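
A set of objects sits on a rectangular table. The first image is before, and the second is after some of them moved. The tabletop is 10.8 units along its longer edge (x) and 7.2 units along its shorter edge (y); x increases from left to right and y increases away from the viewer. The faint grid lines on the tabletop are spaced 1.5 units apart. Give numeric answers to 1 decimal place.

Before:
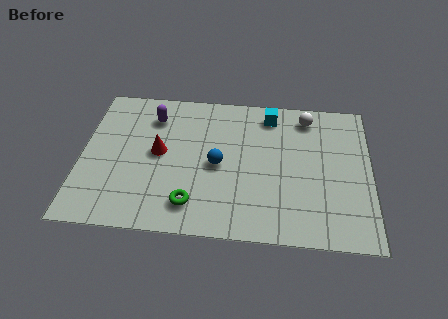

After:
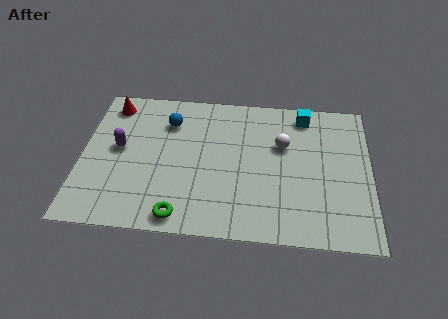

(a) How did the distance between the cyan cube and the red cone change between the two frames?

+2.6

Before: roughly 4.7 units apart; after: 7.3. That's 2.6 units further apart.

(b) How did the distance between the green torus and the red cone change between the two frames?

+3.3

The distance was about 2.7 in the first image and 6.0 in the second, so they moved 3.3 units further apart.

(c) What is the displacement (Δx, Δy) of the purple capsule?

(-1.2, -1.7)

The purple capsule was at about (2.6, 5.6) and moved to about (1.4, 3.9).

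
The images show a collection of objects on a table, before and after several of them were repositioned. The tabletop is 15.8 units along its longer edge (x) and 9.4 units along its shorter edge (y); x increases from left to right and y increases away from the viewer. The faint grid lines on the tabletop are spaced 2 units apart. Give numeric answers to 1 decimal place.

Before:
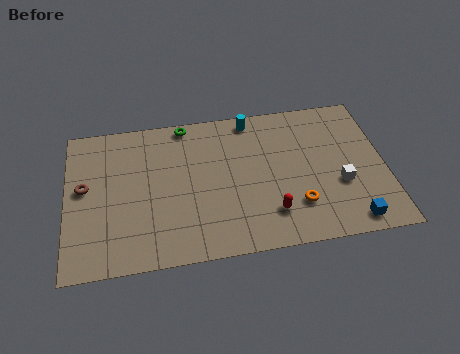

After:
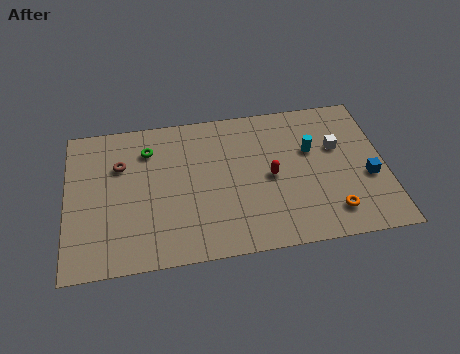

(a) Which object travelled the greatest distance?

the cyan cylinder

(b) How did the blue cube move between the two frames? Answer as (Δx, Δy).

(1.0, 2.6)

The blue cube started near (13.9, 1.1) and ended near (14.9, 3.7).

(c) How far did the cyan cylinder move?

3.8

From (9.3, 8.4) to (12.2, 5.9), the cyan cylinder covered √(2.9² + 2.5²) ≈ 3.8 units.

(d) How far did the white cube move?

2.4

From (13.5, 3.5) to (13.5, 5.9), the white cube covered √(0.0² + 2.4²) ≈ 2.4 units.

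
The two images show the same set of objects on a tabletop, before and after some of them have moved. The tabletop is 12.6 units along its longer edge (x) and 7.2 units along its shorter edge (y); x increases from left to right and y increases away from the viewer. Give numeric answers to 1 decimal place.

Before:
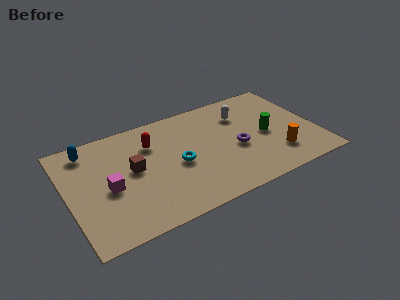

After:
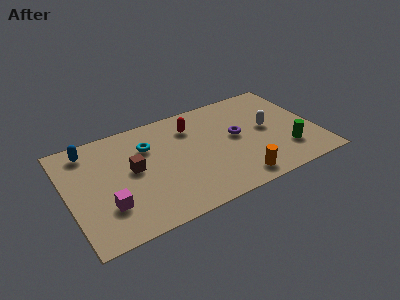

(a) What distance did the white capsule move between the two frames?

1.9

The white capsule was near (9.1, 5.3) before and (10.2, 3.8) after, so it travelled √(1.1² + 1.5²) ≈ 1.9 units.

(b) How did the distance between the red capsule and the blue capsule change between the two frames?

+2.0

The distance was about 3.2 in the first image and 5.2 in the second, so they moved 2.0 units further apart.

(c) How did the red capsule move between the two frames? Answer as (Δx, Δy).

(2.1, 0.3)

The red capsule started near (4.4, 5.2) and ended near (6.5, 5.5).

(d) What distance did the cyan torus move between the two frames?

2.2

From (5.5, 3.3) to (4.2, 5.1), the cyan torus covered √(1.3² + 1.8²) ≈ 2.2 units.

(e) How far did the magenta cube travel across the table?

1.1

The magenta cube moved from about (2.0, 3.2) to (1.8, 2.1), a distance of √(0.2² + 1.1²) ≈ 1.1.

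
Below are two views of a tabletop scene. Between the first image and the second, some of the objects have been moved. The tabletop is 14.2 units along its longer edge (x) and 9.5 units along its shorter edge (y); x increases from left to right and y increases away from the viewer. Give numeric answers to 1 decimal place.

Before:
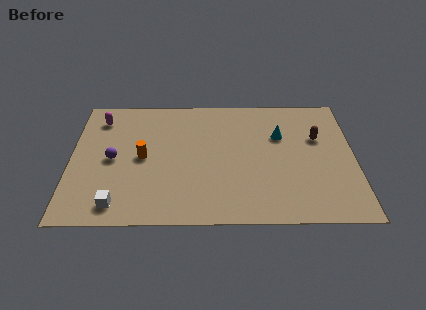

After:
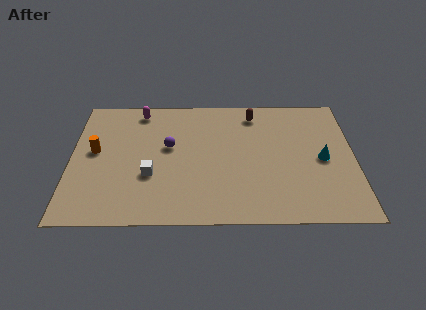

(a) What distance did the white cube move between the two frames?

2.6

The white cube moved from about (2.4, 1.3) to (4.0, 3.4), a distance of √(1.6² + 2.1²) ≈ 2.6.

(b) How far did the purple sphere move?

2.9

The purple sphere was near (2.1, 4.6) before and (4.9, 5.5) after, so it travelled √(2.8² + 0.9²) ≈ 2.9 units.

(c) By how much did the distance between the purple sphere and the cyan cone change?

-0.8

They were about 8.6 units apart before and 7.8 after — 0.8 units closer together.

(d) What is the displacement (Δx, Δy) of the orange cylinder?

(-2.4, 0.5)

The orange cylinder was at about (3.6, 4.7) and moved to about (1.2, 5.2).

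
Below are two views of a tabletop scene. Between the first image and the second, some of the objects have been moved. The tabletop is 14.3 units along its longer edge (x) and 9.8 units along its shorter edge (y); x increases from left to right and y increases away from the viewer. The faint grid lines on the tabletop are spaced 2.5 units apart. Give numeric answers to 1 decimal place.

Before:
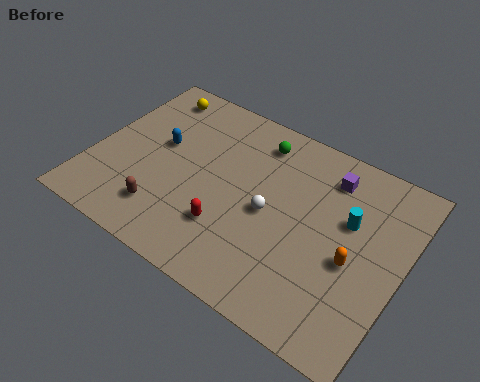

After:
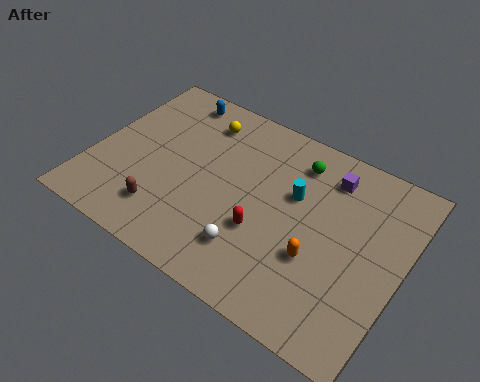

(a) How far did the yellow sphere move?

2.5

The yellow sphere was near (1.9, 8.4) before and (4.4, 7.9) after, so it travelled √(2.5² + 0.5²) ≈ 2.5 units.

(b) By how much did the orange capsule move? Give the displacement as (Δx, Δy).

(-1.5, -0.7)

The orange capsule was at about (12.2, 4.2) and moved to about (10.7, 3.5).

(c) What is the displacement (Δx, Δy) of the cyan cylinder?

(-2.5, 0.0)

From the two frames, the cyan cylinder sits at roughly (11.7, 6.1) before and (9.2, 6.1) after.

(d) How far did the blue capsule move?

3.0

The blue capsule was near (2.9, 5.6) before and (2.9, 8.6) after, so it travelled √(0.0² + 3.0²) ≈ 3.0 units.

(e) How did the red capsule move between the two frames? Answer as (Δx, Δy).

(1.5, 0.7)

From the two frames, the red capsule sits at roughly (6.7, 2.8) before and (8.2, 3.5) after.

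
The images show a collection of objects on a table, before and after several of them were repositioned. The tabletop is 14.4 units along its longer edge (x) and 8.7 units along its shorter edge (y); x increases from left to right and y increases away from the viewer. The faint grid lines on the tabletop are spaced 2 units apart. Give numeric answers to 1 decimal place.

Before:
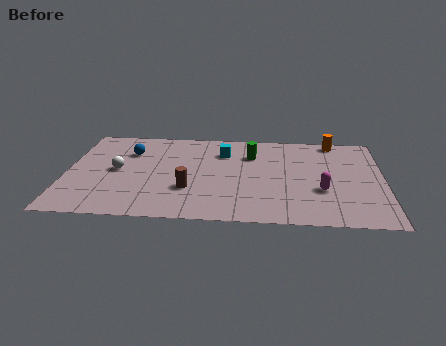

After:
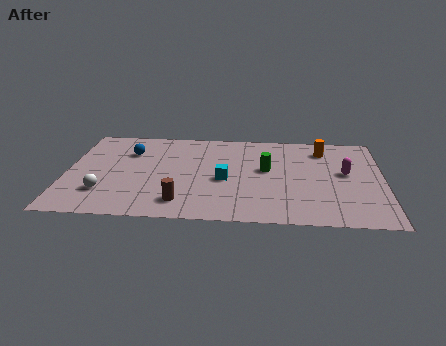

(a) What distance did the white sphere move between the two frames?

2.2

The white sphere moved from about (2.3, 4.4) to (1.8, 2.3), a distance of √(0.5² + 2.1²) ≈ 2.2.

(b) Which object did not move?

the blue sphere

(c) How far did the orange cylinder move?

1.0

The orange cylinder moved from about (12.2, 7.9) to (11.7, 7.0), a distance of √(0.5² + 0.9²) ≈ 1.0.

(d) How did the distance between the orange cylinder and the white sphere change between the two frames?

+0.5

They were about 10.5 units apart before and 11.0 after — 0.5 units further apart.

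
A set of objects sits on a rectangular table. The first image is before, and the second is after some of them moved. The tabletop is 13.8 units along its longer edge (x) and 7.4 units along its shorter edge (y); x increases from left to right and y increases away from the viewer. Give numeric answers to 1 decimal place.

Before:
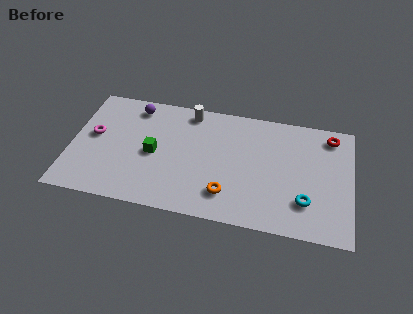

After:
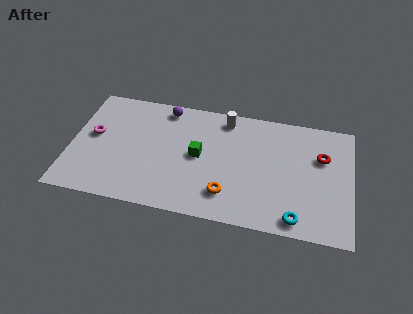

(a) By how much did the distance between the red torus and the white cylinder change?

-2.0

They were about 7.0 units apart before and 5.0 after — 2.0 units closer together.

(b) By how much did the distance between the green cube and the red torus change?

-2.9

They were about 9.0 units apart before and 6.1 after — 2.9 units closer together.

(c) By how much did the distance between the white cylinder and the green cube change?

-0.5

Before: roughly 3.4 units apart; after: 2.9. That's 0.5 units closer together.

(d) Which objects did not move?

the orange torus and the magenta torus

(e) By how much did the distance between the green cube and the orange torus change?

-1.5

The distance was about 4.1 in the first image and 2.6 in the second, so they moved 1.5 units closer together.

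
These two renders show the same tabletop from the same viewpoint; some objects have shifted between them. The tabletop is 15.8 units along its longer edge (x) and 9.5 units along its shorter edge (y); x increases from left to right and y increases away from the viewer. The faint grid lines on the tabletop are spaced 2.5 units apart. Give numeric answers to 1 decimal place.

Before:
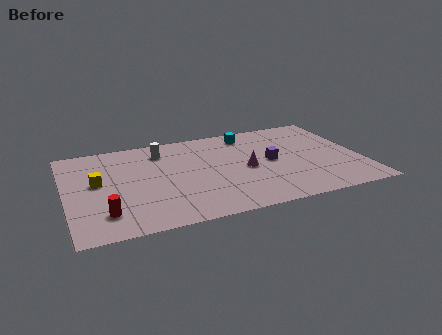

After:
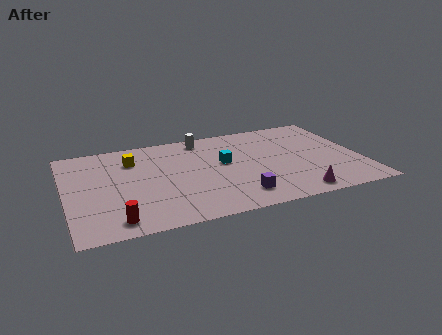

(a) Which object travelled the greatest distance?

the magenta cone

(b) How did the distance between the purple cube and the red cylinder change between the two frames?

-3.0

They were about 9.5 units apart before and 6.5 after — 3.0 units closer together.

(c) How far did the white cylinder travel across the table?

2.4

The white cylinder moved from about (5.3, 7.6) to (7.6, 8.3), a distance of √(2.3² + 0.7²) ≈ 2.4.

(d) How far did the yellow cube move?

2.7

The yellow cube moved from about (1.7, 5.3) to (3.7, 7.1), a distance of √(2.0² + 1.8²) ≈ 2.7.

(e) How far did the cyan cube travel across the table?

3.1

The cyan cube moved from about (10.1, 8.1) to (8.5, 5.4), a distance of √(1.6² + 2.7²) ≈ 3.1.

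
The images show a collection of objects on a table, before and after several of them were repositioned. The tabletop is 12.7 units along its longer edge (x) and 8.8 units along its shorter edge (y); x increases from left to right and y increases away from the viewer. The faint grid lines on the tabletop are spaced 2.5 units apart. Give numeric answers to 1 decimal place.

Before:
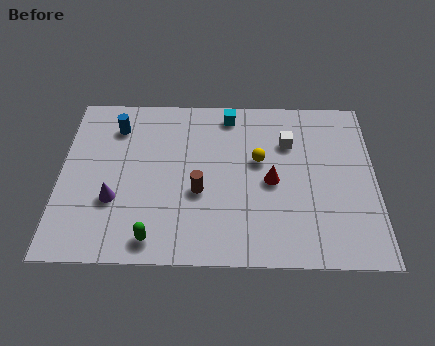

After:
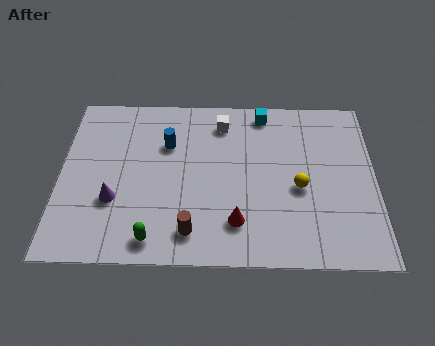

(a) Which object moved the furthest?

the white cube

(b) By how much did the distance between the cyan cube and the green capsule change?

+0.8

The distance was about 7.2 in the first image and 8.0 in the second, so they moved 0.8 units further apart.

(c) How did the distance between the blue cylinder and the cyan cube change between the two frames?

-0.4

They were about 4.7 units apart before and 4.3 after — 0.4 units closer together.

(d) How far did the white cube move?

2.9

The white cube moved from about (9.2, 6.2) to (6.5, 7.2), a distance of √(2.7² + 1.0²) ≈ 2.9.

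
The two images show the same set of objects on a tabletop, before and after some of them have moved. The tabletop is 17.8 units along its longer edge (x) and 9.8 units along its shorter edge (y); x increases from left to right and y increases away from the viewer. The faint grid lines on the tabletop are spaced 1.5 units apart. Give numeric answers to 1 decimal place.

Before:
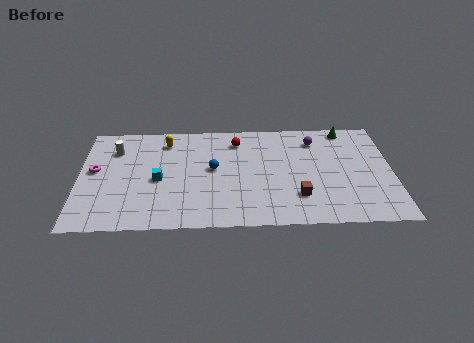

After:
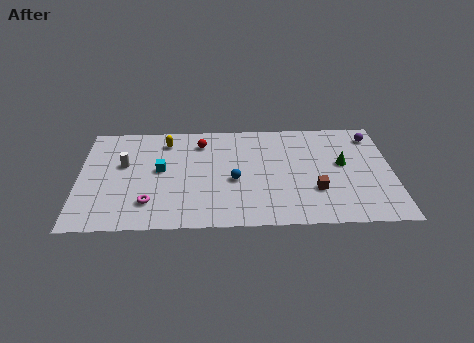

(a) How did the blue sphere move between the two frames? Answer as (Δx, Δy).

(1.2, -1.1)

The blue sphere was at about (7.6, 5.3) and moved to about (8.8, 4.2).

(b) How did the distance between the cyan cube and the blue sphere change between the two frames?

+1.1

They were about 3.2 units apart before and 4.3 after — 1.1 units further apart.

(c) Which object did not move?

the yellow capsule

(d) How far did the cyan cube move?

0.9

From (4.5, 4.4) to (4.6, 5.3), the cyan cube covered √(0.1² + 0.9²) ≈ 0.9 units.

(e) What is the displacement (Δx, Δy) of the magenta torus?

(3.1, -3.1)

From the two frames, the magenta torus sits at roughly (0.9, 5.4) before and (4.0, 2.3) after.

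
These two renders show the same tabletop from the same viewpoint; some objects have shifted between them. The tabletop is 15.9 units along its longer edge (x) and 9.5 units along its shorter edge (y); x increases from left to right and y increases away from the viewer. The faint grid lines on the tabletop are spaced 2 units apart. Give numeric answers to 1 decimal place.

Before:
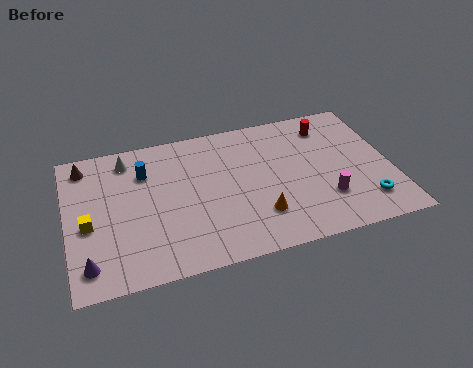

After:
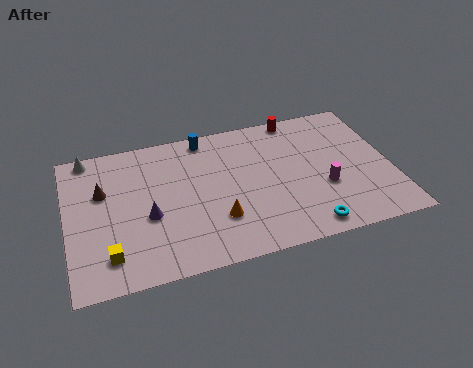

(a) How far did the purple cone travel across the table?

3.8

The purple cone was near (0.9, 1.6) before and (3.9, 3.9) after, so it travelled √(3.0² + 2.3²) ≈ 3.8 units.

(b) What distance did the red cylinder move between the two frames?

1.8

The red cylinder was near (13.1, 7.7) before and (11.6, 8.7) after, so it travelled √(1.5² + 1.0²) ≈ 1.8 units.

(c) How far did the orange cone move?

2.0

The orange cone was near (9.2, 2.5) before and (7.2, 2.8) after, so it travelled √(2.0² + 0.3²) ≈ 2.0 units.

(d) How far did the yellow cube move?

2.4

From (1.0, 4.1) to (1.9, 1.9), the yellow cube covered √(0.9² + 2.2²) ≈ 2.4 units.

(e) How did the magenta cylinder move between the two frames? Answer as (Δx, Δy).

(0.0, 0.8)

The magenta cylinder started near (12.5, 2.7) and ended near (12.5, 3.5).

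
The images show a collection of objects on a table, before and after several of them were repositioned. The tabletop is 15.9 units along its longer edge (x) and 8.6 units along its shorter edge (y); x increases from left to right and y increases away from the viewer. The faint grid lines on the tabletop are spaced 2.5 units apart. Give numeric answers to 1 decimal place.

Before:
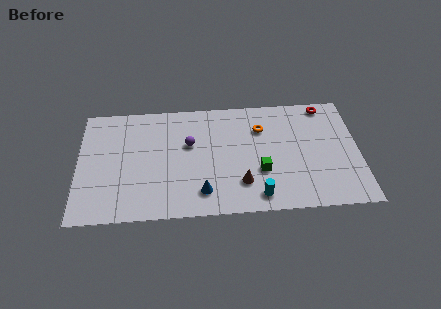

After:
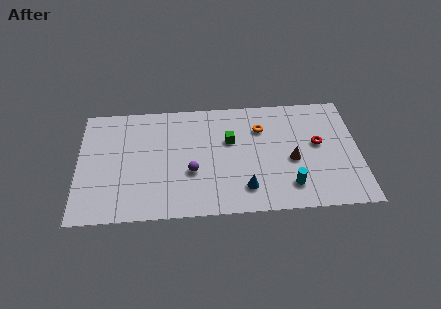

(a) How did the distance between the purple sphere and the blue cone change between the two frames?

-0.4

They were about 3.7 units apart before and 3.3 after — 0.4 units closer together.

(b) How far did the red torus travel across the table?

2.9

The red torus moved from about (14.1, 7.7) to (13.6, 4.8), a distance of √(0.5² + 2.9²) ≈ 2.9.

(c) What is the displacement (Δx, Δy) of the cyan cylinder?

(1.8, 0.6)

The cyan cylinder was at about (10.1, 1.2) and moved to about (11.9, 1.8).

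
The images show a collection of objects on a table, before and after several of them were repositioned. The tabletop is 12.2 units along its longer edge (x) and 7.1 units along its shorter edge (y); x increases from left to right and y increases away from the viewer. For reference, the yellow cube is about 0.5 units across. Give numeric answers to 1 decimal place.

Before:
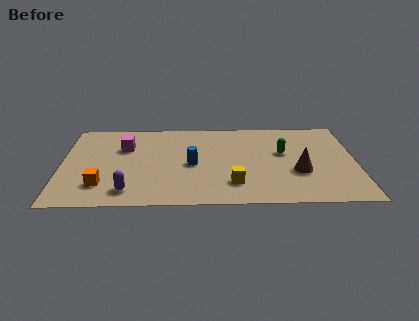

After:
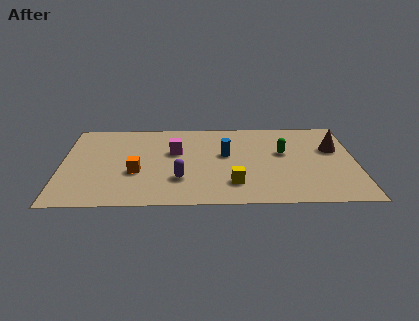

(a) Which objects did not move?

the green capsule and the yellow cube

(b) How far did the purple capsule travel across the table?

2.3

The purple capsule moved from about (2.8, 1.2) to (4.9, 2.1), a distance of √(2.1² + 0.9²) ≈ 2.3.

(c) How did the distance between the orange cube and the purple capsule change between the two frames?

+0.7

The distance was about 1.2 in the first image and 1.9 in the second, so they moved 0.7 units further apart.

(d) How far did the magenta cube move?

2.1

The magenta cube moved from about (2.6, 4.8) to (4.7, 4.4), a distance of √(2.1² + 0.4²) ≈ 2.1.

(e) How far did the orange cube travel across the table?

1.7

From (1.7, 1.7) to (3.1, 2.7), the orange cube covered √(1.4² + 1.0²) ≈ 1.7 units.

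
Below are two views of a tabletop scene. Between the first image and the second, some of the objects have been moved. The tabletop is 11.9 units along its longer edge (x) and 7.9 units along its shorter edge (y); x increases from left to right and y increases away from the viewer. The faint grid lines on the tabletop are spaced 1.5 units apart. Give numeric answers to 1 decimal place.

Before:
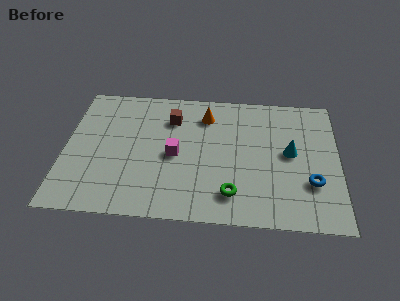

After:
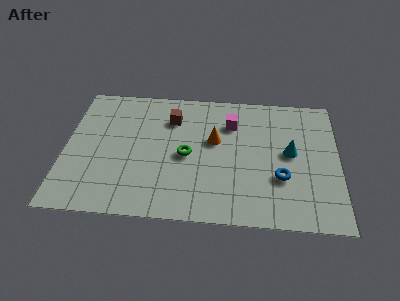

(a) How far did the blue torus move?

1.3

From (10.7, 2.5) to (9.4, 2.7), the blue torus covered √(1.3² + 0.2²) ≈ 1.3 units.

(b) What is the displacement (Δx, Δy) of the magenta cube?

(2.4, 2.1)

The magenta cube started near (4.8, 3.7) and ended near (7.2, 5.8).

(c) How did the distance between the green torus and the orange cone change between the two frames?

-3.2

The distance was about 4.8 in the first image and 1.6 in the second, so they moved 3.2 units closer together.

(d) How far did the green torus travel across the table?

2.9

From (7.3, 1.6) to (5.3, 3.7), the green torus covered √(2.0² + 2.1²) ≈ 2.9 units.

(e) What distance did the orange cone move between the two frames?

1.6

The orange cone moved from about (6.1, 6.2) to (6.5, 4.7), a distance of √(0.4² + 1.5²) ≈ 1.6.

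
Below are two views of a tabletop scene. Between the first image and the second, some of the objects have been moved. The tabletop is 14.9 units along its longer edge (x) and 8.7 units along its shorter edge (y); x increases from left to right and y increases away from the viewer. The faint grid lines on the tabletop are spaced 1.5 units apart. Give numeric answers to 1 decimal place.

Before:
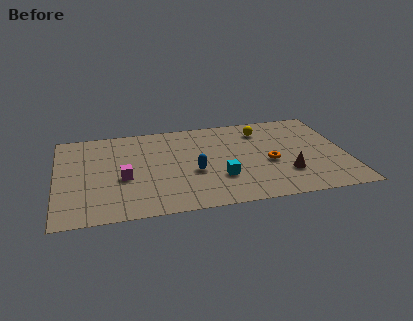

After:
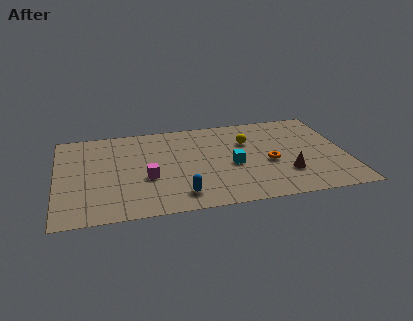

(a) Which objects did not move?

the brown cone and the orange torus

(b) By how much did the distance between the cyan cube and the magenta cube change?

-0.6

They were about 5.0 units apart before and 4.4 after — 0.6 units closer together.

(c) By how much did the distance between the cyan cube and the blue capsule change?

+2.1

They were about 1.5 units apart before and 3.6 after — 2.1 units further apart.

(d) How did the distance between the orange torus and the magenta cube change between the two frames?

-1.2

Before: roughly 7.5 units apart; after: 6.3. That's 1.2 units closer together.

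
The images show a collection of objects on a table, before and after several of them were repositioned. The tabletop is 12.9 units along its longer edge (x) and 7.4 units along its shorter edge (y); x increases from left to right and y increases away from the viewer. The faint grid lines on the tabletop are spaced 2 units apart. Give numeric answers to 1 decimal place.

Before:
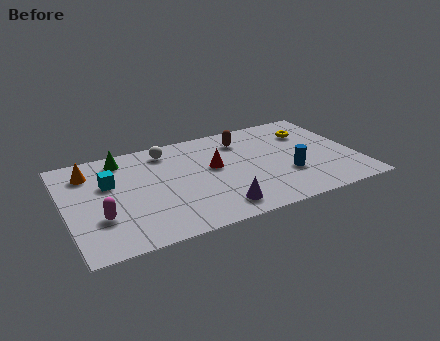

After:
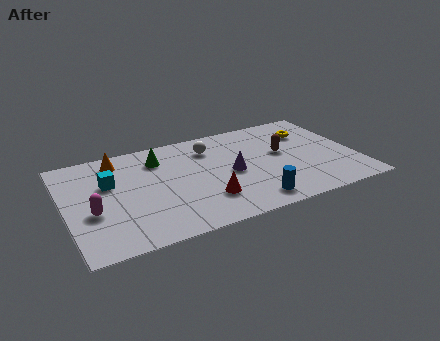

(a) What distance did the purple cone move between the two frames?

2.5

The purple cone moved from about (6.4, 1.2) to (7.3, 3.5), a distance of √(0.9² + 2.3²) ≈ 2.5.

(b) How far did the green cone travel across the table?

1.7

From (2.7, 6.3) to (4.3, 5.7), the green cone covered √(1.6² + 0.6²) ≈ 1.7 units.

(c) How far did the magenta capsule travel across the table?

0.6

From (1.4, 2.4) to (1.1, 2.9), the magenta capsule covered √(0.3² + 0.5²) ≈ 0.6 units.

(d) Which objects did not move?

the cyan cube and the yellow torus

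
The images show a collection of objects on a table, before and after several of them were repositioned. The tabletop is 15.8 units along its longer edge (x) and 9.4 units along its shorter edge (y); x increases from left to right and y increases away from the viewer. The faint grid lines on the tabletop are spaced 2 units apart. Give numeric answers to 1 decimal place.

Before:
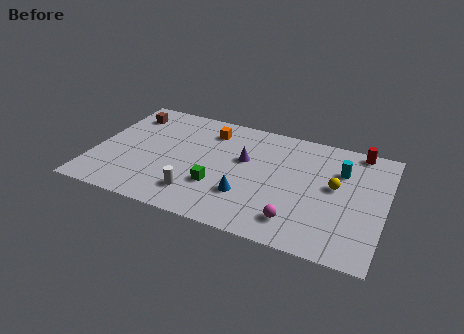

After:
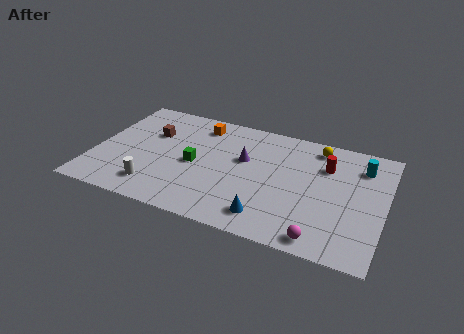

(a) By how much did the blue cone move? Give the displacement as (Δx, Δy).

(1.3, -1.2)

The blue cone started near (8.5, 2.8) and ended near (9.8, 1.6).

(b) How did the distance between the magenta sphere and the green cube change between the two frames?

+3.4

The distance was about 4.6 in the first image and 8.0 in the second, so they moved 3.4 units further apart.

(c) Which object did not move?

the purple cone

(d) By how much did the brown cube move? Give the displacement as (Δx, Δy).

(1.5, -1.3)

The brown cube started near (1.4, 7.5) and ended near (2.9, 6.2).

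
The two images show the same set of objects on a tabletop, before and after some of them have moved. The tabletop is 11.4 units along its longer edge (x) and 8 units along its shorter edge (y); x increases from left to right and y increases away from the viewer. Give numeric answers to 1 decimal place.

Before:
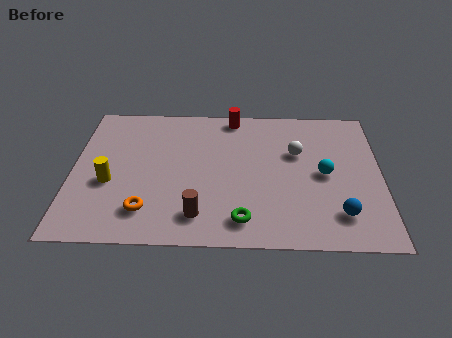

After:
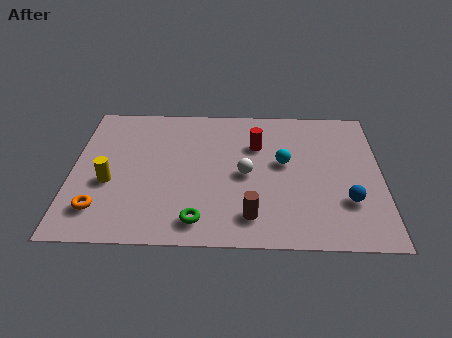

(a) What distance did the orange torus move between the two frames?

1.7

The orange torus was near (2.8, 1.7) before and (1.1, 1.7) after, so it travelled √(1.7² + 0.0²) ≈ 1.7 units.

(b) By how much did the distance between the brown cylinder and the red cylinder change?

-1.8

They were about 5.8 units apart before and 4.0 after — 1.8 units closer together.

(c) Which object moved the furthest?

the white sphere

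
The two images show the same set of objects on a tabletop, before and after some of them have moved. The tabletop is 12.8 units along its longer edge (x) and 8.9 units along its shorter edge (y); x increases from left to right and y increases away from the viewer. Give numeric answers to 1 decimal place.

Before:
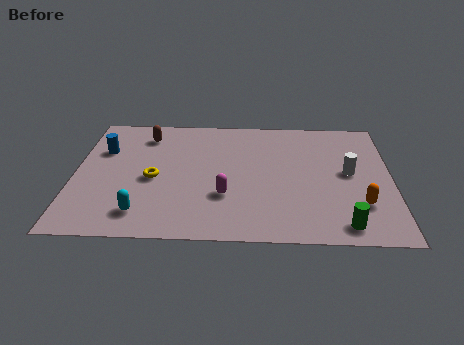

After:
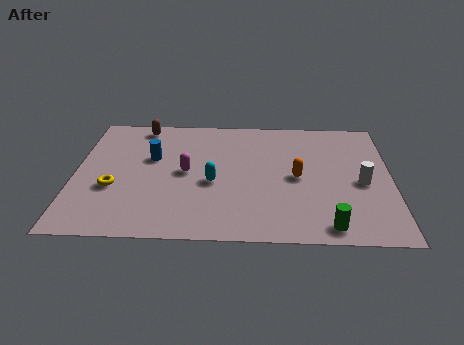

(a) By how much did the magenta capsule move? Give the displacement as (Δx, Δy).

(-1.6, 1.6)

The magenta capsule was at about (6.1, 2.9) and moved to about (4.5, 4.5).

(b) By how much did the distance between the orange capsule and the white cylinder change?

+0.4

The distance was about 2.2 in the first image and 2.6 in the second, so they moved 0.4 units further apart.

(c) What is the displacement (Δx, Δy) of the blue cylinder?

(2.0, -0.5)

The blue cylinder was at about (1.1, 6.0) and moved to about (3.1, 5.5).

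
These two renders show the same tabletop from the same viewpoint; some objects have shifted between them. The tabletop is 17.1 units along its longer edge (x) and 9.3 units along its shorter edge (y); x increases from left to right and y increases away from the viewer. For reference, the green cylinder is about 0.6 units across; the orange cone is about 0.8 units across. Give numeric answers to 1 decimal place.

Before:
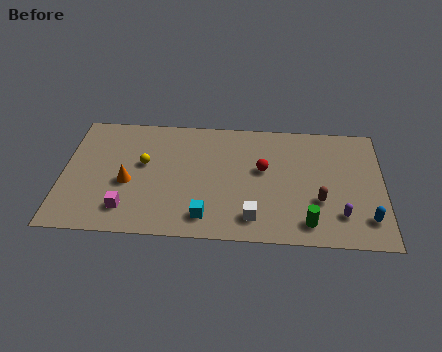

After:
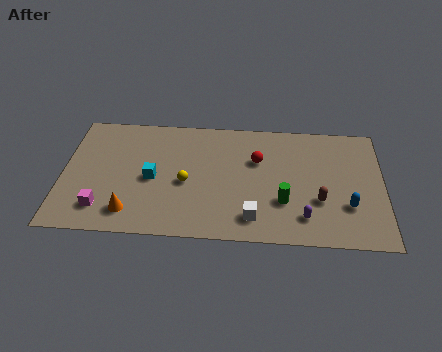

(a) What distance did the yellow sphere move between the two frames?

2.6

From (4.3, 5.4) to (6.6, 4.1), the yellow sphere covered √(2.3² + 1.3²) ≈ 2.6 units.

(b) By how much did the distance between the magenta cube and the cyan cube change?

-0.7

Before: roughly 4.2 units apart; after: 3.5. That's 0.7 units closer together.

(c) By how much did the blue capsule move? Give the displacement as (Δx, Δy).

(-1.0, 0.9)

From the two frames, the blue capsule sits at roughly (16.2, 2.0) before and (15.2, 2.9) after.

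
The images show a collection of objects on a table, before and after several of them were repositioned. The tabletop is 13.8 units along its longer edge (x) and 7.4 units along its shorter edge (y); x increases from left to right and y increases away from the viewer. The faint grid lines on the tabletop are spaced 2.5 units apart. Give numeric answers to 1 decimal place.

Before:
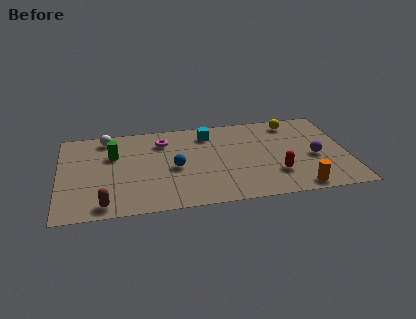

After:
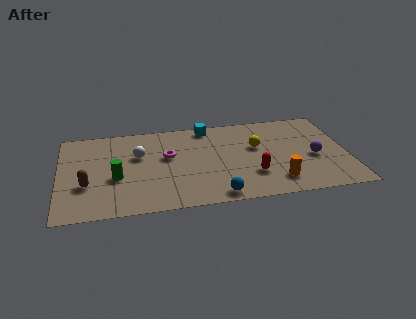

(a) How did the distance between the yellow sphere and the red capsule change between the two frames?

-2.0

The distance was about 4.3 in the first image and 2.3 in the second, so they moved 2.0 units closer together.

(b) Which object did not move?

the purple sphere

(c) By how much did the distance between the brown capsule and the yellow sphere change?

-2.3

Before: roughly 10.7 units apart; after: 8.4. That's 2.3 units closer together.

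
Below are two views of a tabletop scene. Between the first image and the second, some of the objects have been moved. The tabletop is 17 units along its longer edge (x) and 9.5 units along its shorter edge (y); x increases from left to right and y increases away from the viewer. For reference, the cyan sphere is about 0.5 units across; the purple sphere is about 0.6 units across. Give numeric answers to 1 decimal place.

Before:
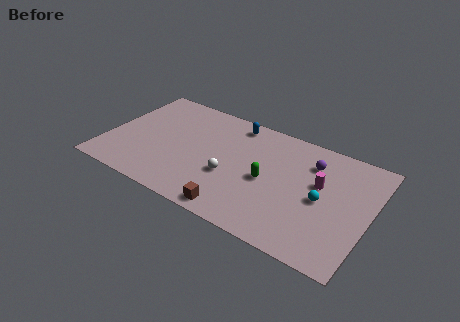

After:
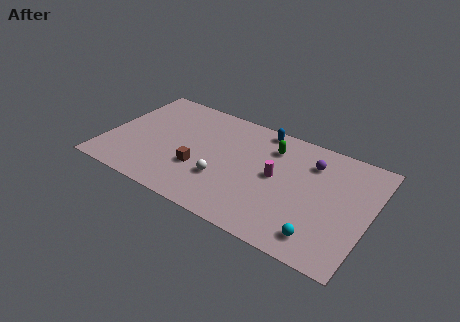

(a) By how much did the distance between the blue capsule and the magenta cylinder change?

-2.5

They were about 6.4 units apart before and 3.9 after — 2.5 units closer together.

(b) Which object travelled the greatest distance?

the brown cube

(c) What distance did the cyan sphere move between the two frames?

2.9

The cyan sphere was near (14.0, 4.5) before and (14.3, 1.6) after, so it travelled √(0.3² + 2.9²) ≈ 2.9 units.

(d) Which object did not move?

the purple sphere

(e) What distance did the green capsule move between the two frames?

2.9

From (10.5, 4.4) to (10.4, 7.3), the green capsule covered √(0.1² + 2.9²) ≈ 2.9 units.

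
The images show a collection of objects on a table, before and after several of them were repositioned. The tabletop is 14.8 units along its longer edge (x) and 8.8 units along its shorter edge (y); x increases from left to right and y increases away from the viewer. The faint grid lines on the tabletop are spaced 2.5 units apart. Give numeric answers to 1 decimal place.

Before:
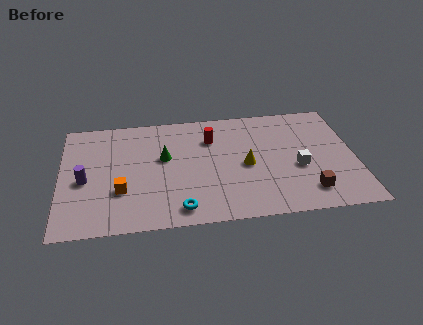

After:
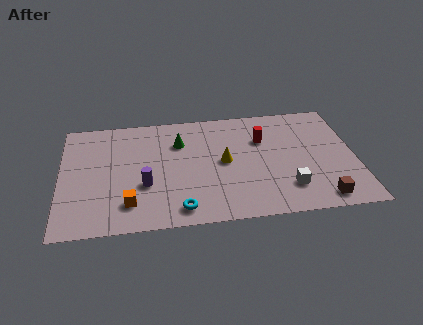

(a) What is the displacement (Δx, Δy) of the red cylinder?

(2.6, -0.4)

The red cylinder was at about (7.6, 6.4) and moved to about (10.2, 6.0).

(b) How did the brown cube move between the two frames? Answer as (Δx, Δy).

(0.6, -0.6)

From the two frames, the brown cube sits at roughly (12.3, 1.7) before and (12.9, 1.1) after.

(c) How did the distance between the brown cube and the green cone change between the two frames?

+0.7

Before: roughly 7.9 units apart; after: 8.6. That's 0.7 units further apart.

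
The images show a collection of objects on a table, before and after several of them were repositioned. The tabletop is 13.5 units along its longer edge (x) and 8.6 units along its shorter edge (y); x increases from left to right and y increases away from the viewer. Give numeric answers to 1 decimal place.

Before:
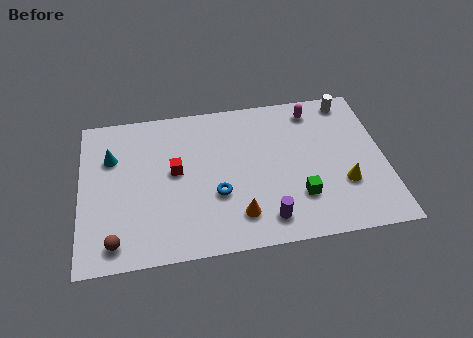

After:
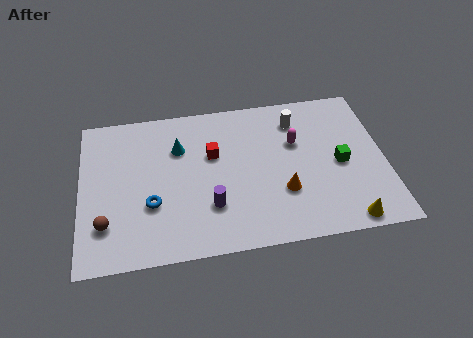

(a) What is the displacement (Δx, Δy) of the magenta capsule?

(-0.9, -1.8)

From the two frames, the magenta capsule sits at roughly (10.5, 7.3) before and (9.6, 5.5) after.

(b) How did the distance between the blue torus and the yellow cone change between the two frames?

+3.2

The distance was about 5.6 in the first image and 8.8 in the second, so they moved 3.2 units further apart.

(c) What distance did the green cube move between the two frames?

2.5

From (9.6, 2.4) to (11.5, 4.0), the green cube covered √(1.9² + 1.6²) ≈ 2.5 units.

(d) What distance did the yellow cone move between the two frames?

2.0

The yellow cone moved from about (11.6, 2.8) to (11.6, 0.8), a distance of √(0.0² + 2.0²) ≈ 2.0.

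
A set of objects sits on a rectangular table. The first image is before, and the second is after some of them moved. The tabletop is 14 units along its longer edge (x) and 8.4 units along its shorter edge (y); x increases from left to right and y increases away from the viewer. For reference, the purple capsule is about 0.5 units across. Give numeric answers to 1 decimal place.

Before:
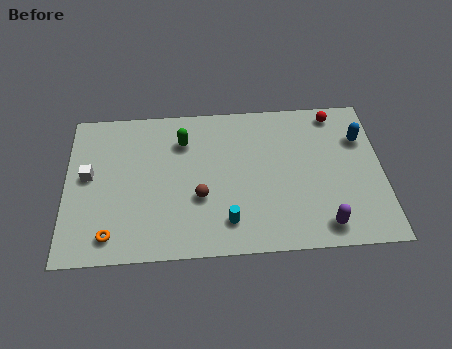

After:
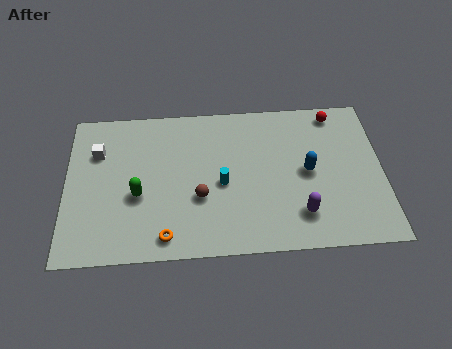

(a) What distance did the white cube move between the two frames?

1.4

The white cube was near (1.0, 4.6) before and (1.4, 5.9) after, so it travelled √(0.4² + 1.3²) ≈ 1.4 units.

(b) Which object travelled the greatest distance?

the green capsule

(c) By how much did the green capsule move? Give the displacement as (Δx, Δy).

(-2.0, -2.9)

From the two frames, the green capsule sits at roughly (5.2, 6.3) before and (3.2, 3.4) after.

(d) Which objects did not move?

the red sphere and the brown sphere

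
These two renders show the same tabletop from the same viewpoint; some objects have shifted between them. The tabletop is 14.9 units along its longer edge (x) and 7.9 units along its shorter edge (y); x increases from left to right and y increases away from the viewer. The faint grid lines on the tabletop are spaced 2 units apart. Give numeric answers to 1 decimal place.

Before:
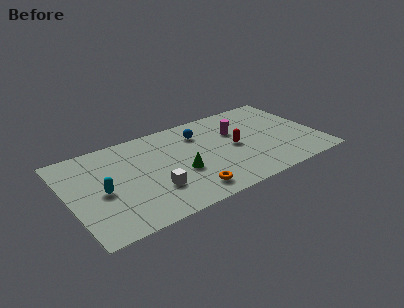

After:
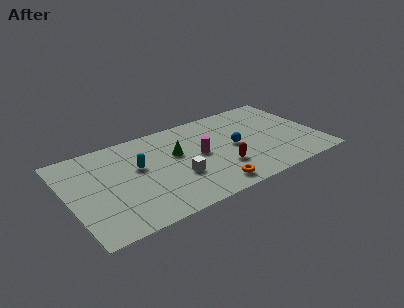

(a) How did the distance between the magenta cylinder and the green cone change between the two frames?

-2.8

Before: roughly 4.3 units apart; after: 1.5. That's 2.8 units closer together.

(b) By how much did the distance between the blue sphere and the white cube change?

-1.1

The distance was about 4.9 in the first image and 3.8 in the second, so they moved 1.1 units closer together.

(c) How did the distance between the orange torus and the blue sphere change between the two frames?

-1.5

Before: roughly 4.9 units apart; after: 3.4. That's 1.5 units closer together.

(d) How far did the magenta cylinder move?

2.6

The magenta cylinder was near (10.2, 5.2) before and (7.8, 4.1) after, so it travelled √(2.4² + 1.1²) ≈ 2.6 units.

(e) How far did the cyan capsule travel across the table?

2.5

The cyan capsule was near (1.9, 3.6) before and (4.2, 4.7) after, so it travelled √(2.3² + 1.1²) ≈ 2.5 units.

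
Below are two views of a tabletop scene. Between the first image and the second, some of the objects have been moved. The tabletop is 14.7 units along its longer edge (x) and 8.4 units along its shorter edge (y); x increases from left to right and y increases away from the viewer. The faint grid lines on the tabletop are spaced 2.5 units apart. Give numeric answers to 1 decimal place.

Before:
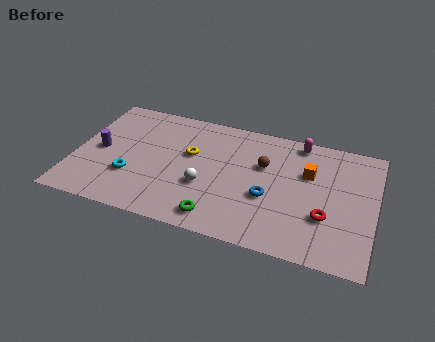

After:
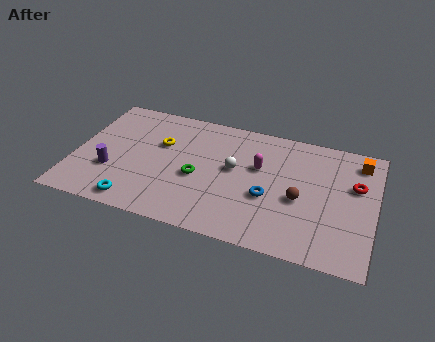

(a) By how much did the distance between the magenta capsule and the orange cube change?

+3.0

The distance was about 2.1 in the first image and 5.1 in the second, so they moved 3.0 units further apart.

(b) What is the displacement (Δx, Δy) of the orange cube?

(2.4, 1.5)

The orange cube was at about (11.4, 5.5) and moved to about (13.8, 7.0).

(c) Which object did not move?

the blue torus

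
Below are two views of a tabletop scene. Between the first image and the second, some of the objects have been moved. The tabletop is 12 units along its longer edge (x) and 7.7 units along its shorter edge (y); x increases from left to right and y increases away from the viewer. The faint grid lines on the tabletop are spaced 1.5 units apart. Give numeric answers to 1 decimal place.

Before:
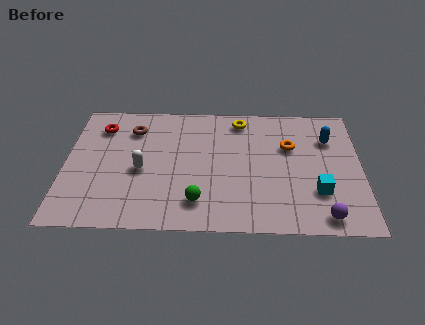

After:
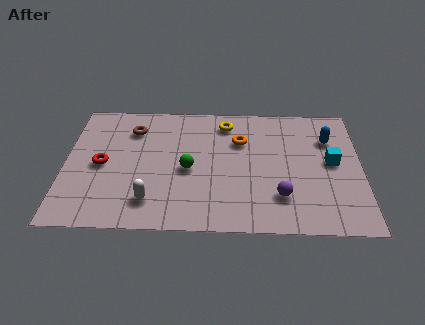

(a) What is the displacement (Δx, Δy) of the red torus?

(0.1, -2.3)

From the two frames, the red torus sits at roughly (1.4, 6.0) before and (1.5, 3.7) after.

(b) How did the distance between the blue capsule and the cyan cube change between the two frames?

-1.8

They were about 3.2 units apart before and 1.4 after — 1.8 units closer together.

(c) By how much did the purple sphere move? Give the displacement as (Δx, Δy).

(-1.7, 1.1)

The purple sphere was at about (10.4, 0.9) and moved to about (8.7, 2.0).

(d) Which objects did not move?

the brown torus and the blue capsule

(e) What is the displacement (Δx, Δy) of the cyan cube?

(0.6, 1.8)

The cyan cube started near (10.2, 2.3) and ended near (10.8, 4.1).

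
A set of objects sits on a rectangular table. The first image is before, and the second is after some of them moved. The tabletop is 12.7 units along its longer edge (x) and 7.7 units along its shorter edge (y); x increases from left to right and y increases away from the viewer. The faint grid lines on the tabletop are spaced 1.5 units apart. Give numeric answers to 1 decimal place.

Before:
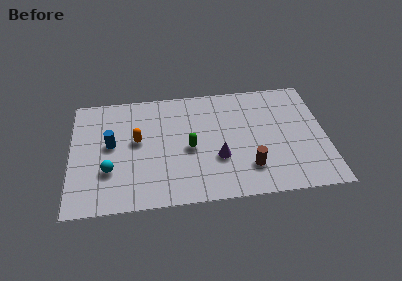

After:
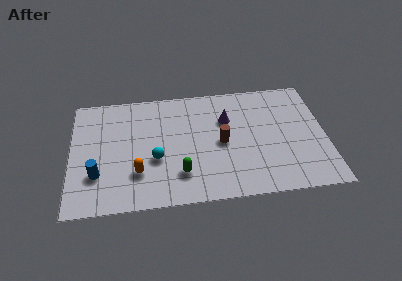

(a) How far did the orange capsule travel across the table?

2.1

The orange capsule moved from about (3.3, 4.3) to (3.3, 2.2), a distance of √(0.0² + 2.1²) ≈ 2.1.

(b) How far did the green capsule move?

1.7

The green capsule moved from about (5.9, 3.5) to (5.4, 1.9), a distance of √(0.5² + 1.6²) ≈ 1.7.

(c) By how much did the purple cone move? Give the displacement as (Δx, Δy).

(0.5, 2.5)

The purple cone started near (7.3, 2.7) and ended near (7.8, 5.2).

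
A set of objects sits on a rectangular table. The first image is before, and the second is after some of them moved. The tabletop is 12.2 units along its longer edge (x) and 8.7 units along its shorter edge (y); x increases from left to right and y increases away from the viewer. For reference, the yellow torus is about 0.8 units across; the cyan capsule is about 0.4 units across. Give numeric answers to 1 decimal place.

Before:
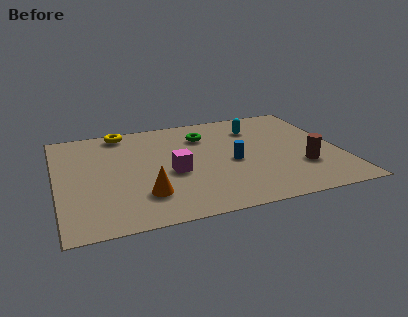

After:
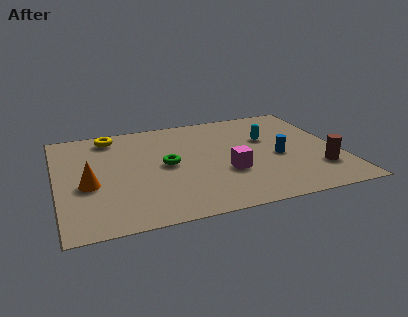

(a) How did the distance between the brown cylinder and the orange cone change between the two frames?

+3.1

They were about 6.8 units apart before and 9.9 after — 3.1 units further apart.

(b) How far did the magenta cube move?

2.4

The magenta cube moved from about (4.9, 3.7) to (7.2, 3.1), a distance of √(2.3² + 0.6²) ≈ 2.4.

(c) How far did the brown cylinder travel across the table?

0.8

From (10.4, 2.7) to (11.1, 2.3), the brown cylinder covered √(0.7² + 0.4²) ≈ 0.8 units.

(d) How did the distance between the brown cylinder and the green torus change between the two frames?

+1.3

They were about 5.4 units apart before and 6.7 after — 1.3 units further apart.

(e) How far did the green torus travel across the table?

2.8

The green torus moved from about (6.5, 6.5) to (4.7, 4.4), a distance of √(1.8² + 2.1²) ≈ 2.8.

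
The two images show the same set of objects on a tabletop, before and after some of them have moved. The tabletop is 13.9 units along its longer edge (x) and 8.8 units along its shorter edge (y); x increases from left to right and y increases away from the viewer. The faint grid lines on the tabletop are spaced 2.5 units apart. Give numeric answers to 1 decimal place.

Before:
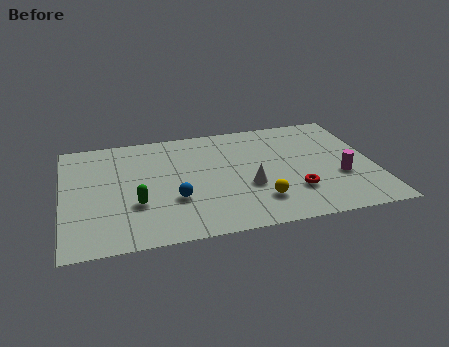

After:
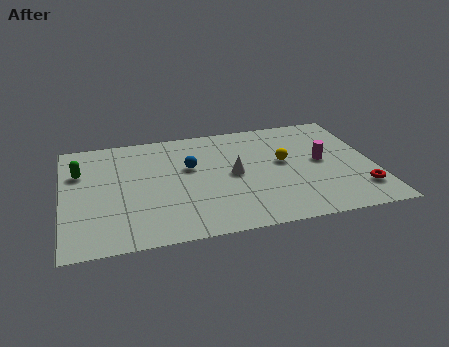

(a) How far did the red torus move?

2.9

The red torus was near (10.2, 2.5) before and (13.1, 2.0) after, so it travelled √(2.9² + 0.5²) ≈ 2.9 units.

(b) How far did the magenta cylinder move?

1.6

From (12.3, 3.2) to (11.6, 4.6), the magenta cylinder covered √(0.7² + 1.4²) ≈ 1.6 units.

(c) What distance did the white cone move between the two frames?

1.3

The white cone moved from about (8.2, 3.3) to (7.6, 4.4), a distance of √(0.6² + 1.1²) ≈ 1.3.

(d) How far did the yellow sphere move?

3.1

From (8.6, 2.1) to (9.9, 4.9), the yellow sphere covered √(1.3² + 2.8²) ≈ 3.1 units.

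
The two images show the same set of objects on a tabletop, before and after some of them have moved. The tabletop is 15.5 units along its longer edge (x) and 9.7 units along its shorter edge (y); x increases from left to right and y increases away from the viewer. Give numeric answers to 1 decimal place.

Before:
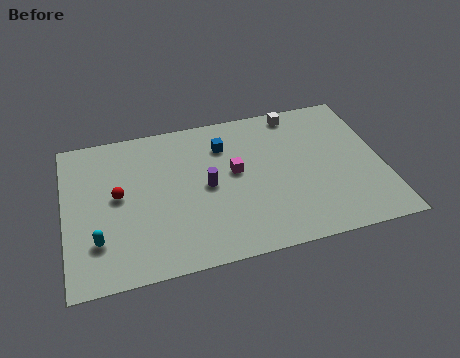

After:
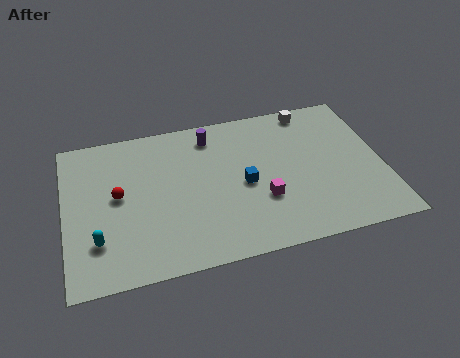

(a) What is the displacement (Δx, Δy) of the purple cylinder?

(0.4, 3.3)

From the two frames, the purple cylinder sits at roughly (6.9, 4.8) before and (7.3, 8.1) after.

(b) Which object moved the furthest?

the purple cylinder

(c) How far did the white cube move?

0.7

From (11.6, 8.7) to (12.3, 8.7), the white cube covered √(0.7² + 0.0²) ≈ 0.7 units.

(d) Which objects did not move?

the red sphere and the cyan capsule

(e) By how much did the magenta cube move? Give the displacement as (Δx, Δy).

(1.2, -2.1)

The magenta cube started near (8.3, 5.4) and ended near (9.5, 3.3).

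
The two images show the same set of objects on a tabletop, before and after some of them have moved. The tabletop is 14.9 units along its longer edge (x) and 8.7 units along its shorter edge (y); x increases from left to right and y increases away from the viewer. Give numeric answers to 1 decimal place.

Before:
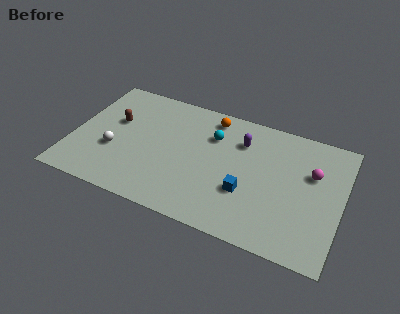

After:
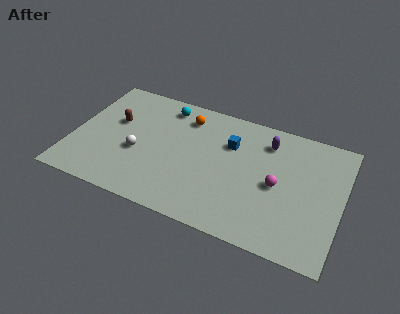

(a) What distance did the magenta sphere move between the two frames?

2.3

From (13.2, 5.6) to (11.4, 4.1), the magenta sphere covered √(1.8² + 1.5²) ≈ 2.3 units.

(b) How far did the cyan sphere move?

3.0

The cyan sphere was near (7.6, 6.2) before and (4.8, 7.4) after, so it travelled √(2.8² + 1.2²) ≈ 3.0 units.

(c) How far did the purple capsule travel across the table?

1.5

The purple capsule was near (9.2, 6.4) before and (10.6, 6.9) after, so it travelled √(1.4² + 0.5²) ≈ 1.5 units.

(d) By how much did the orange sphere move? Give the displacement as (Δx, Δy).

(-1.4, -0.5)

The orange sphere was at about (7.4, 7.5) and moved to about (6.0, 7.0).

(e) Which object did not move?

the brown capsule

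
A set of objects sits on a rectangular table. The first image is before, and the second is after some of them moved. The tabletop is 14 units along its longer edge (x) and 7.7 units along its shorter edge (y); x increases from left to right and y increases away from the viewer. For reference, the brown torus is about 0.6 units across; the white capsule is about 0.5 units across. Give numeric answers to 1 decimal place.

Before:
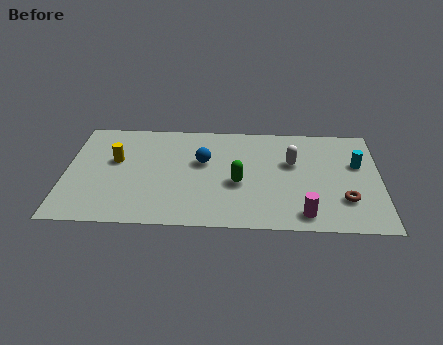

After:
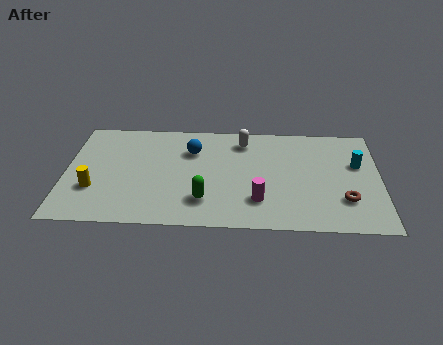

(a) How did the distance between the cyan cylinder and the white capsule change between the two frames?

+2.4

The distance was about 2.9 in the first image and 5.3 in the second, so they moved 2.4 units further apart.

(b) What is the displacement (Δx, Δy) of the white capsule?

(-2.2, 1.5)

From the two frames, the white capsule sits at roughly (10.1, 4.8) before and (7.9, 6.3) after.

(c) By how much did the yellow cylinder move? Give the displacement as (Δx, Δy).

(-0.9, -2.1)

From the two frames, the yellow cylinder sits at roughly (2.2, 4.6) before and (1.3, 2.5) after.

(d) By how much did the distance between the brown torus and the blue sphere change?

+0.8

Before: roughly 6.8 units apart; after: 7.6. That's 0.8 units further apart.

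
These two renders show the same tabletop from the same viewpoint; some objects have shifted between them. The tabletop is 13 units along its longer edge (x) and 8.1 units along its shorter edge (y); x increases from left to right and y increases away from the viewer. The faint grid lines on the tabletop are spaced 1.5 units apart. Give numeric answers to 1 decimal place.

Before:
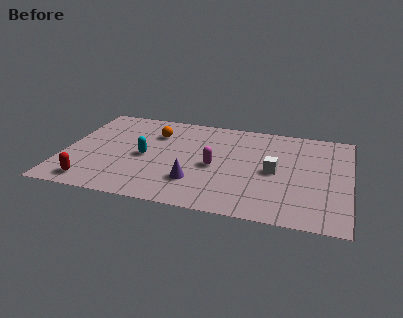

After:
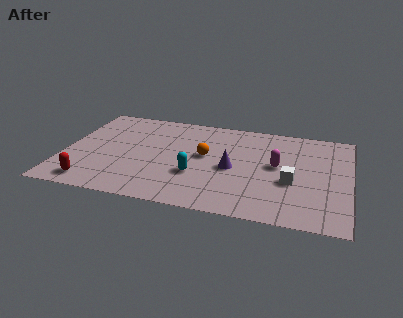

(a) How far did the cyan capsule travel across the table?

2.6

The cyan capsule was near (3.7, 3.8) before and (6.1, 2.8) after, so it travelled √(2.4² + 1.0²) ≈ 2.6 units.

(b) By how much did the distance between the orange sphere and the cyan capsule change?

-0.4

Before: roughly 2.1 units apart; after: 1.7. That's 0.4 units closer together.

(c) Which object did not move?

the red capsule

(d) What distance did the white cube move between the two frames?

1.1

From (9.6, 3.9) to (10.4, 3.2), the white cube covered √(0.8² + 0.7²) ≈ 1.1 units.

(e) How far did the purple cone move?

2.2

The purple cone was near (6.1, 2.2) before and (7.7, 3.7) after, so it travelled √(1.6² + 1.5²) ≈ 2.2 units.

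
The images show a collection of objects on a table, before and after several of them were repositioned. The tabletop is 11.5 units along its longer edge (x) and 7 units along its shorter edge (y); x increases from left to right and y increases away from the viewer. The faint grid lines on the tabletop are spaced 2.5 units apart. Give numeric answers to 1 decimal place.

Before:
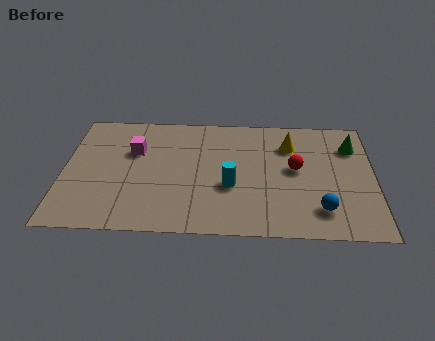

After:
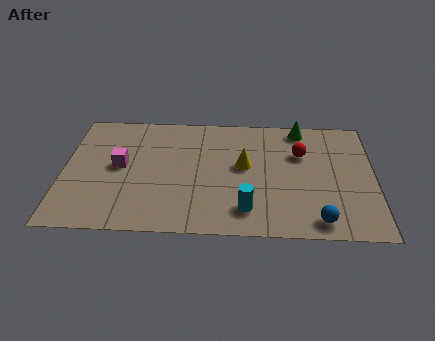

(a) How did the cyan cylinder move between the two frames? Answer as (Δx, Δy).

(0.6, -1.3)

From the two frames, the cyan cylinder sits at roughly (6.2, 2.7) before and (6.8, 1.4) after.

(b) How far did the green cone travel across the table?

2.1

From (10.7, 5.2) to (8.8, 6.2), the green cone covered √(1.9² + 1.0²) ≈ 2.1 units.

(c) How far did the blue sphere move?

0.6

From (9.5, 1.5) to (9.4, 0.9), the blue sphere covered √(0.1² + 0.6²) ≈ 0.6 units.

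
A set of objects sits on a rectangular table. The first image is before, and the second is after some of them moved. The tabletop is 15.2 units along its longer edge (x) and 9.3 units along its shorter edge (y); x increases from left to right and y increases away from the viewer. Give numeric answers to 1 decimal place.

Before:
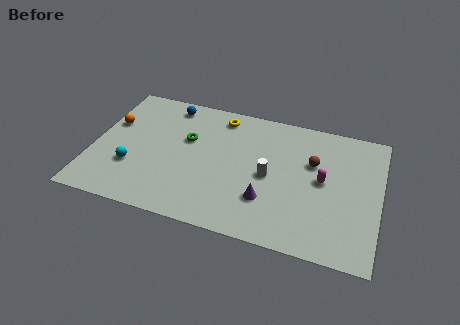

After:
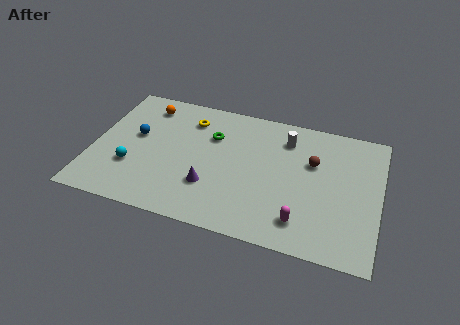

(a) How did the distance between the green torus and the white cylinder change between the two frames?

-0.7

Before: roughly 4.7 units apart; after: 4.0. That's 0.7 units closer together.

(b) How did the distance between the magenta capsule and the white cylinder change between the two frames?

+2.8

Before: roughly 2.8 units apart; after: 5.6. That's 2.8 units further apart.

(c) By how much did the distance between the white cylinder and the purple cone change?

+4.1

The distance was about 1.7 in the first image and 5.8 in the second, so they moved 4.1 units further apart.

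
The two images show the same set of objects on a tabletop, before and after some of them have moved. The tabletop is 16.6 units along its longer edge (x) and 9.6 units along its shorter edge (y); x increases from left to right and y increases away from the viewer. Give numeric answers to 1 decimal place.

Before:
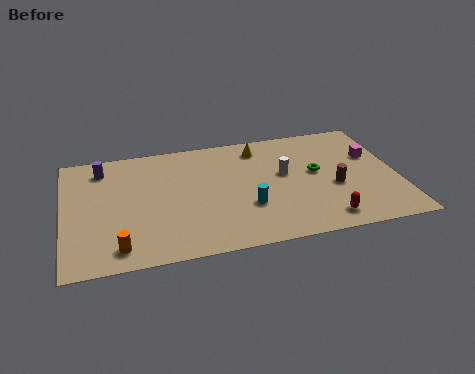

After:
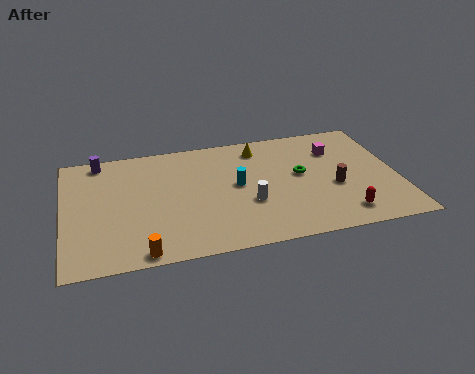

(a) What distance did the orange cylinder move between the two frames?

1.3

The orange cylinder was near (2.6, 1.4) before and (3.7, 0.8) after, so it travelled √(1.1² + 0.6²) ≈ 1.3 units.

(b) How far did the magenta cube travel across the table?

2.0

From (15.5, 6.1) to (13.7, 7.0), the magenta cube covered √(1.8² + 0.9²) ≈ 2.0 units.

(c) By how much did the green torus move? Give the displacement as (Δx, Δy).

(-0.8, 0.0)

The green torus was at about (12.6, 5.3) and moved to about (11.8, 5.3).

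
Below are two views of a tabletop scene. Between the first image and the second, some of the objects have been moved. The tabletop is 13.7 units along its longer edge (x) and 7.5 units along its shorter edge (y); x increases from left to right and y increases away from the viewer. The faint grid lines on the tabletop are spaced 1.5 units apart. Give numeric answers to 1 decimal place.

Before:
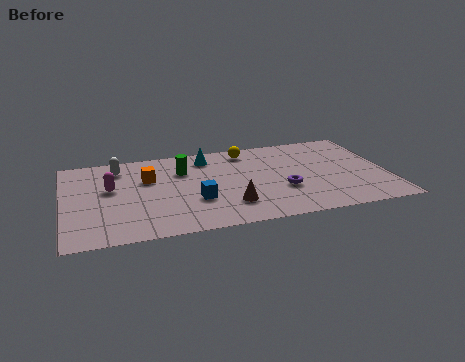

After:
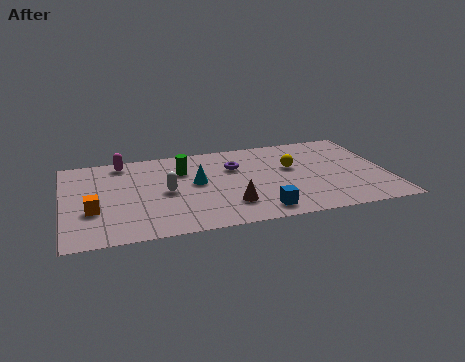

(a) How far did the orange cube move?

3.3

The orange cube moved from about (3.6, 4.9) to (1.2, 2.7), a distance of √(2.4² + 2.2²) ≈ 3.3.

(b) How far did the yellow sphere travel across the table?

2.6

The yellow sphere moved from about (7.9, 6.4) to (9.7, 4.5), a distance of √(1.8² + 1.9²) ≈ 2.6.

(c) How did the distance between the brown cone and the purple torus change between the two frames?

+0.8

The distance was about 2.4 in the first image and 3.2 in the second, so they moved 0.8 units further apart.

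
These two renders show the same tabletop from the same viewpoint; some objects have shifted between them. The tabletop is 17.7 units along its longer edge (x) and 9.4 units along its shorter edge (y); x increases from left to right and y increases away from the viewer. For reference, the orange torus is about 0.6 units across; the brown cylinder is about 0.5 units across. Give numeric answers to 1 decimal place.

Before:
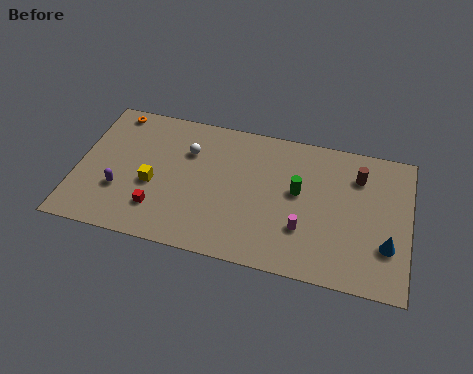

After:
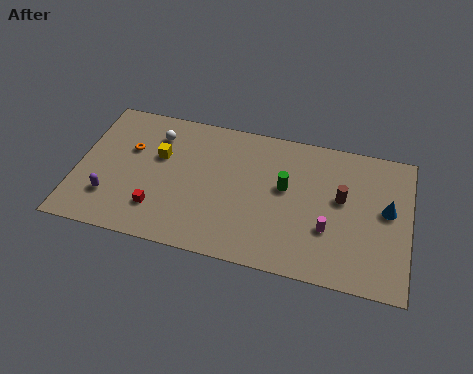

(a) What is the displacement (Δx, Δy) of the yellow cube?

(0.2, 2.0)

The yellow cube was at about (4.1, 3.9) and moved to about (4.3, 5.9).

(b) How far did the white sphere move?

1.9

From (5.8, 6.6) to (4.0, 7.3), the white sphere covered √(1.8² + 0.7²) ≈ 1.9 units.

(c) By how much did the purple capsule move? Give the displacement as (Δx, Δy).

(-0.5, -0.6)

The purple capsule was at about (2.4, 3.1) and moved to about (1.9, 2.5).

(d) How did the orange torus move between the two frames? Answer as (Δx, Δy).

(1.1, -2.4)

From the two frames, the orange torus sits at roughly (1.6, 8.4) before and (2.7, 6.0) after.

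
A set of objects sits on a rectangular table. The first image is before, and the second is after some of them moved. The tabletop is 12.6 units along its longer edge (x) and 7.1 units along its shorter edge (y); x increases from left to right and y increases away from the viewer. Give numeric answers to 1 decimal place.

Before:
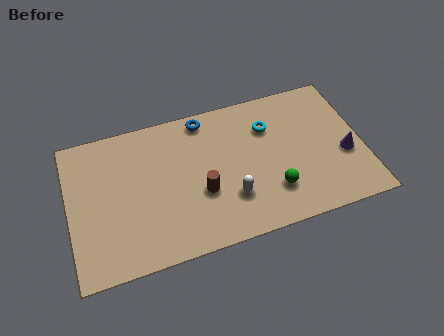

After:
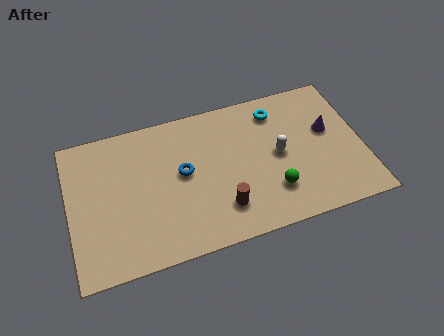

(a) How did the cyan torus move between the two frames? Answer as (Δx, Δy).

(0.4, 0.7)

The cyan torus was at about (8.7, 5.1) and moved to about (9.1, 5.8).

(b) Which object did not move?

the green sphere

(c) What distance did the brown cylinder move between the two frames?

1.3

The brown cylinder moved from about (5.6, 2.7) to (6.4, 1.7), a distance of √(0.8² + 1.0²) ≈ 1.3.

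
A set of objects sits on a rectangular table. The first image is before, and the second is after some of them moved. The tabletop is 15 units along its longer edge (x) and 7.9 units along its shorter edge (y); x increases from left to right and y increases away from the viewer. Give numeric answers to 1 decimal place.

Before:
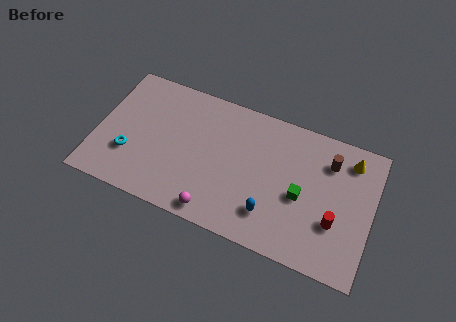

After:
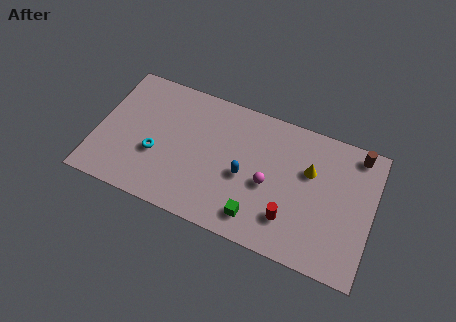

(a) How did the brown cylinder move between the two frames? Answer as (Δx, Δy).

(1.4, 1.0)

From the two frames, the brown cylinder sits at roughly (12.5, 6.0) before and (13.9, 7.0) after.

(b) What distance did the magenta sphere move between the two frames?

3.7

From (6.8, 0.9) to (9.4, 3.5), the magenta sphere covered √(2.6² + 2.6²) ≈ 3.7 units.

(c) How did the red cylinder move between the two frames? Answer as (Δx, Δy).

(-2.4, -0.7)

The red cylinder was at about (13.1, 2.7) and moved to about (10.7, 2.0).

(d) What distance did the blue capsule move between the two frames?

2.3

From (9.7, 1.9) to (8.1, 3.5), the blue capsule covered √(1.6² + 1.6²) ≈ 2.3 units.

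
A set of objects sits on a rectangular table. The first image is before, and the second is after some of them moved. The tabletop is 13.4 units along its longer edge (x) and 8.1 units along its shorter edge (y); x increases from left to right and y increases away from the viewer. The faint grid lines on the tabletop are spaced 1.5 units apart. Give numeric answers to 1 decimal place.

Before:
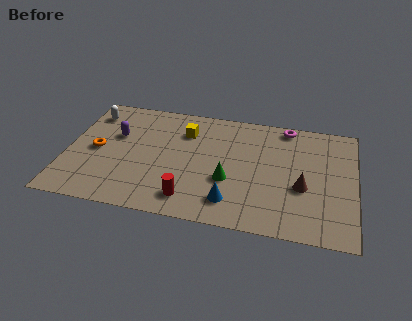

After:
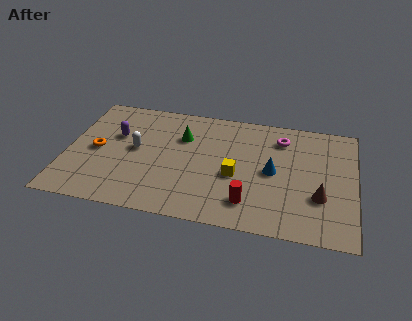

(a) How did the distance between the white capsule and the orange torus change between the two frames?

-0.8

The distance was about 2.6 in the first image and 1.8 in the second, so they moved 0.8 units closer together.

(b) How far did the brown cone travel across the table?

0.9

From (11.0, 3.2) to (11.8, 2.7), the brown cone covered √(0.8² + 0.5²) ≈ 0.9 units.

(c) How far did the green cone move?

3.5

The green cone moved from about (7.6, 3.0) to (5.3, 5.6), a distance of √(2.3² + 2.6²) ≈ 3.5.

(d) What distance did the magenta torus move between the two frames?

0.9

The magenta torus was near (10.1, 7.3) before and (9.9, 6.4) after, so it travelled √(0.2² + 0.9²) ≈ 0.9 units.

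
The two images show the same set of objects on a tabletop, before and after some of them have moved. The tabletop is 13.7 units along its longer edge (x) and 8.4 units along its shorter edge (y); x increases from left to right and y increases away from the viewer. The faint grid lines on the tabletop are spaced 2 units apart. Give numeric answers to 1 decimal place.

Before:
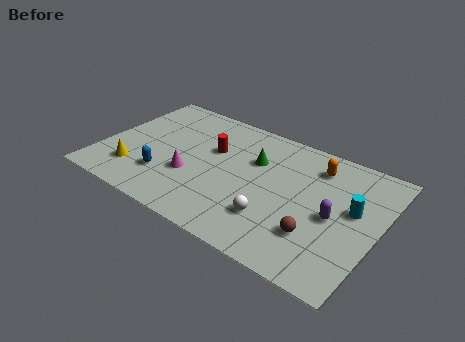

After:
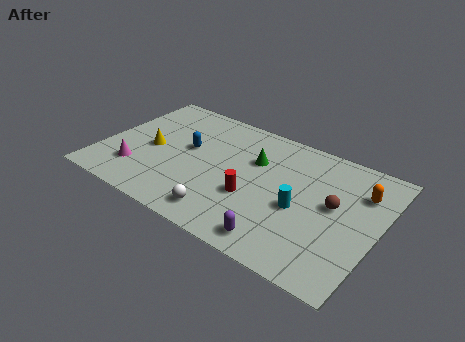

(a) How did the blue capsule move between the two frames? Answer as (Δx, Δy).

(0.7, 2.5)

The blue capsule started near (3.4, 2.3) and ended near (4.1, 4.8).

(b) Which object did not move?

the green cone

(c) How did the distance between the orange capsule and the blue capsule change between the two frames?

+0.4

They were about 8.2 units apart before and 8.6 after — 0.4 units further apart.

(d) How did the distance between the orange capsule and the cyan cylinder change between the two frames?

+0.8

They were about 2.8 units apart before and 3.6 after — 0.8 units further apart.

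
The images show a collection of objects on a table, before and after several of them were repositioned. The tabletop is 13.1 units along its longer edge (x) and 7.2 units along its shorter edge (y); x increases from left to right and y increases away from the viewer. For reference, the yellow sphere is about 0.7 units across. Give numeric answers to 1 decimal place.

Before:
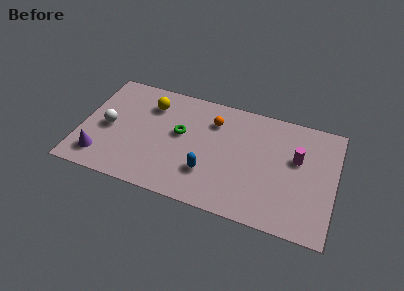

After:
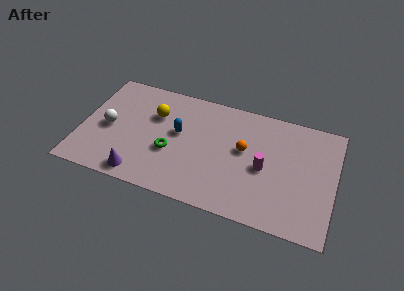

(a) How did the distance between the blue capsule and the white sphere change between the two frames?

-1.8

Before: roughly 5.5 units apart; after: 3.7. That's 1.8 units closer together.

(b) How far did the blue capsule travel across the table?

2.6

The blue capsule was near (6.7, 2.1) before and (5.0, 4.1) after, so it travelled √(1.7² + 2.0²) ≈ 2.6 units.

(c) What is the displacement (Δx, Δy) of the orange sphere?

(1.7, -1.3)

The orange sphere started near (6.7, 5.4) and ended near (8.4, 4.1).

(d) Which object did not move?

the white sphere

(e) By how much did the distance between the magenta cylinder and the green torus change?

-1.2

Before: roughly 6.0 units apart; after: 4.8. That's 1.2 units closer together.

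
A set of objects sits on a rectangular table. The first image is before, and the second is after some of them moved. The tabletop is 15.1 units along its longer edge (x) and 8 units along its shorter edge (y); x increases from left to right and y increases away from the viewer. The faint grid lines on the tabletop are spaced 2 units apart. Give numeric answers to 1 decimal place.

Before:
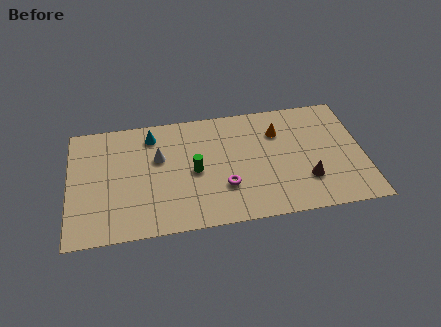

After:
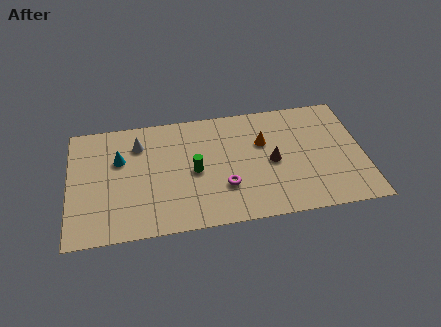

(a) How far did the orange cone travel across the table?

1.0

From (10.8, 5.8) to (10.0, 5.2), the orange cone covered √(0.8² + 0.6²) ≈ 1.0 units.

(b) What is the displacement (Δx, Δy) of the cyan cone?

(-1.7, -1.4)

The cyan cone was at about (4.3, 6.6) and moved to about (2.6, 5.2).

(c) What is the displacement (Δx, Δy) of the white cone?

(-1.0, 1.1)

The white cone started near (4.6, 5.0) and ended near (3.6, 6.1).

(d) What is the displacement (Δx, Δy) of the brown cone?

(-1.7, 1.5)

The brown cone started near (12.1, 2.3) and ended near (10.4, 3.8).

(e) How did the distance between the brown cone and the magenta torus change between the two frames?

-1.4

Before: roughly 4.2 units apart; after: 2.8. That's 1.4 units closer together.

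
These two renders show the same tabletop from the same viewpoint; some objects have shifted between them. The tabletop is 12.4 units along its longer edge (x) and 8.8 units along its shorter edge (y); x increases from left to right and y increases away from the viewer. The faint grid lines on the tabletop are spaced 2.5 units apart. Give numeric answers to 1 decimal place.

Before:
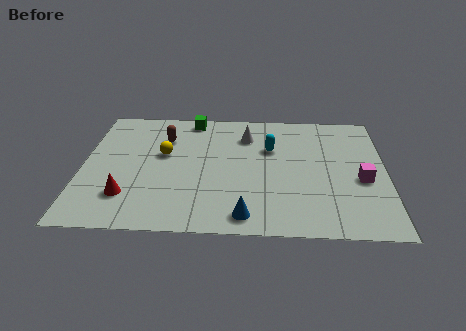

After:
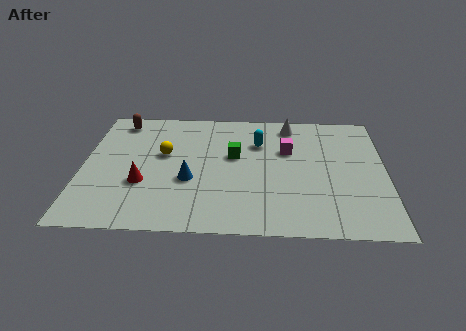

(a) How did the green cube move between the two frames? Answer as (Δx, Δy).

(1.8, -2.7)

From the two frames, the green cube sits at roughly (4.4, 7.9) before and (6.2, 5.2) after.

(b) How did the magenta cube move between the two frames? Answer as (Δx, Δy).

(-3.0, 2.0)

The magenta cube started near (11.4, 3.7) and ended near (8.4, 5.7).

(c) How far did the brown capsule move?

2.2

The brown capsule was near (3.3, 6.4) before and (1.4, 7.6) after, so it travelled √(1.9² + 1.2²) ≈ 2.2 units.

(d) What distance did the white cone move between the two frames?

2.0

The white cone was near (6.7, 6.7) before and (8.5, 7.6) after, so it travelled √(1.8² + 0.9²) ≈ 2.0 units.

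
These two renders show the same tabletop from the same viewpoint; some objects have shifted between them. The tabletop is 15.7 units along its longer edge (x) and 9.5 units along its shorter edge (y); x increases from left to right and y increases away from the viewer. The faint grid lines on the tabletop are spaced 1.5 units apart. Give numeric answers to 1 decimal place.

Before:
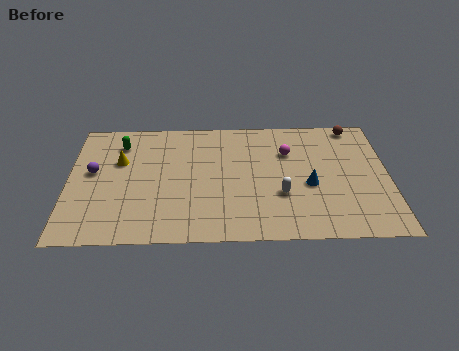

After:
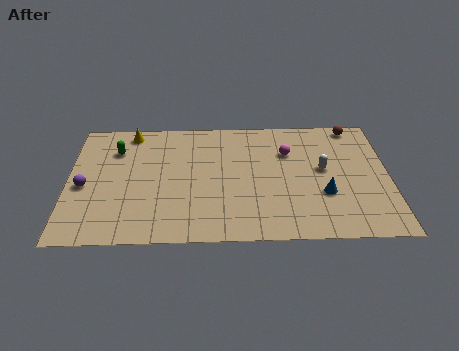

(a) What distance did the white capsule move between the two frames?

2.8

The white capsule moved from about (10.4, 3.3) to (12.5, 5.2), a distance of √(2.1² + 1.9²) ≈ 2.8.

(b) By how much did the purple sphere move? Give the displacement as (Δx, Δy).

(-0.4, -1.1)

From the two frames, the purple sphere sits at roughly (1.2, 5.3) before and (0.8, 4.2) after.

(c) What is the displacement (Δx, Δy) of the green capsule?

(-0.2, -0.5)

The green capsule was at about (2.5, 7.5) and moved to about (2.3, 7.0).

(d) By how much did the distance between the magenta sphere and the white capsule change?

-1.1

The distance was about 3.3 in the first image and 2.2 in the second, so they moved 1.1 units closer together.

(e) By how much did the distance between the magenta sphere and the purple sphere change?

+0.6

The distance was about 9.7 in the first image and 10.3 in the second, so they moved 0.6 units further apart.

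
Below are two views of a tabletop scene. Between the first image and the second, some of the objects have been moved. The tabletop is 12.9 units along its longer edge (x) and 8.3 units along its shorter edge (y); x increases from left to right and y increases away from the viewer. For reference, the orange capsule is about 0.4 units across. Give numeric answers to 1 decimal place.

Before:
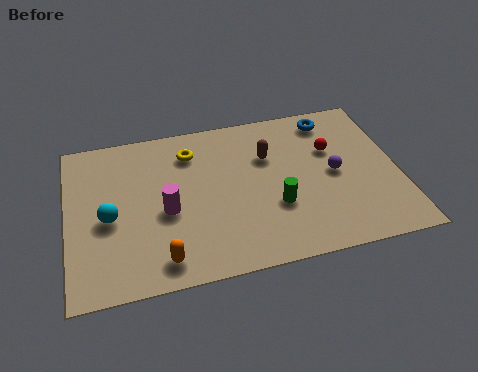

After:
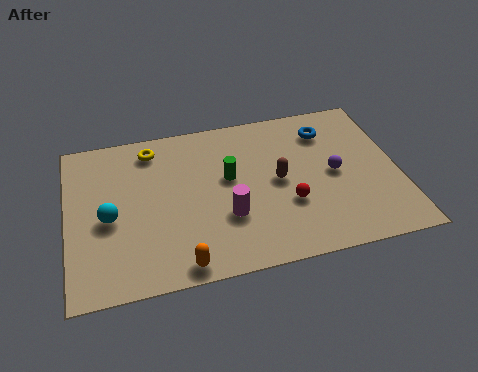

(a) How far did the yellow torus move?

1.6

From (4.9, 6.5) to (3.4, 7.0), the yellow torus covered √(1.5² + 0.5²) ≈ 1.6 units.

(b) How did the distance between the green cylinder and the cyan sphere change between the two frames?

-1.6

They were about 6.4 units apart before and 4.8 after — 1.6 units closer together.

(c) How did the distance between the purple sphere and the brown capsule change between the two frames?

-0.7

They were about 2.9 units apart before and 2.2 after — 0.7 units closer together.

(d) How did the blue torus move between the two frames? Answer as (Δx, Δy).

(-0.2, -0.6)

The blue torus was at about (10.5, 7.1) and moved to about (10.3, 6.5).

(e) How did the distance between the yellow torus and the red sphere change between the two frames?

+0.9

Before: roughly 5.6 units apart; after: 6.5. That's 0.9 units further apart.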